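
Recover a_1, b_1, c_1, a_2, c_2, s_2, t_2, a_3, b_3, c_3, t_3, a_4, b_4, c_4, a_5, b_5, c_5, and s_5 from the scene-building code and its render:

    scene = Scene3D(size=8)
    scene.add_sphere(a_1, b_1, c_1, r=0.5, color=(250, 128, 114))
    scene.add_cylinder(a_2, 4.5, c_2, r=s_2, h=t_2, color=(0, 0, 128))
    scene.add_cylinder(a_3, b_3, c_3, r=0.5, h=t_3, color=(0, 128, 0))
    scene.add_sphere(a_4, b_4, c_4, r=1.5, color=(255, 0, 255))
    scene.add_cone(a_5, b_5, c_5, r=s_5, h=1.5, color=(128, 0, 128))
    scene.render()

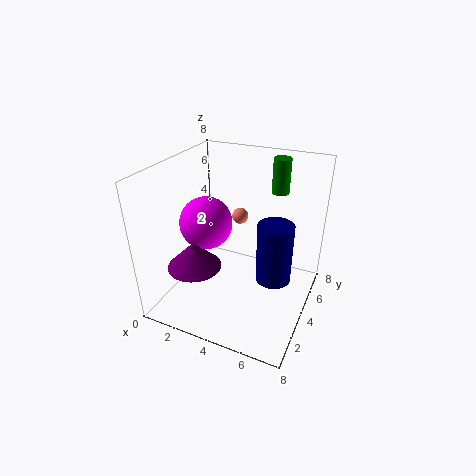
a_1 = 3; b_1 = 6.5; c_1 = 4; a_2 = 6; c_2 = 1.5; s_2 = 1; t_2 = 3.5; a_3 = 5.5; b_3 = 6.5; c_3 = 6; t_3 = 2; a_4 = 2; b_4 = 4; c_4 = 4.5; a_5 = 2; b_5 = 2.5; c_5 = 2.5; s_5 = 1.5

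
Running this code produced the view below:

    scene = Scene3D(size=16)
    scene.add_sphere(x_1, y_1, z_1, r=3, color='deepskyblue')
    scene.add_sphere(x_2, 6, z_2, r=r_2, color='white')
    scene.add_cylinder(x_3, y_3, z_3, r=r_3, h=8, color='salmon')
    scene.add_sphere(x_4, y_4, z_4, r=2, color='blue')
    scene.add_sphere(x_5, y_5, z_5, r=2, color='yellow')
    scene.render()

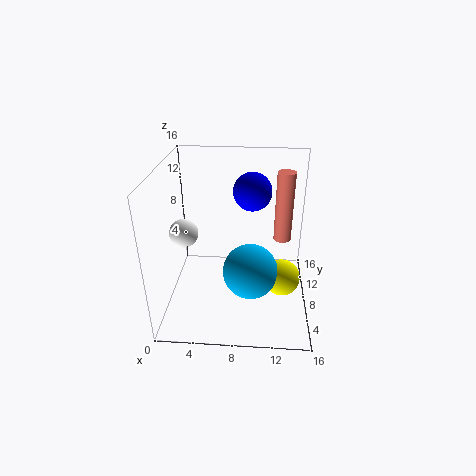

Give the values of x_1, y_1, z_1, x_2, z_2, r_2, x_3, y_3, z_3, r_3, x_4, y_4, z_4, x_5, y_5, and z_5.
x_1 = 9.5
y_1 = 6
z_1 = 5
x_2 = 2.5
z_2 = 9.5
r_2 = 1.5
x_3 = 13
y_3 = 10
z_3 = 7
r_3 = 1
x_4 = 9.5
y_4 = 8
z_4 = 13.5
x_5 = 13
y_5 = 6.5
z_5 = 4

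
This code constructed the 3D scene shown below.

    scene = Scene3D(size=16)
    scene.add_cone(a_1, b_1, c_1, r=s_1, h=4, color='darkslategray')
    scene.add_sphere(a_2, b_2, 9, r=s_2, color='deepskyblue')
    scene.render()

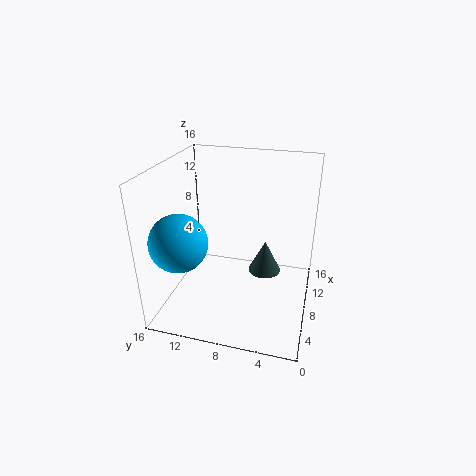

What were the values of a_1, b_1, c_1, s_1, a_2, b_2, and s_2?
a_1 = 11.5
b_1 = 5.5
c_1 = 2
s_1 = 2
a_2 = 3.5
b_2 = 13
s_2 = 3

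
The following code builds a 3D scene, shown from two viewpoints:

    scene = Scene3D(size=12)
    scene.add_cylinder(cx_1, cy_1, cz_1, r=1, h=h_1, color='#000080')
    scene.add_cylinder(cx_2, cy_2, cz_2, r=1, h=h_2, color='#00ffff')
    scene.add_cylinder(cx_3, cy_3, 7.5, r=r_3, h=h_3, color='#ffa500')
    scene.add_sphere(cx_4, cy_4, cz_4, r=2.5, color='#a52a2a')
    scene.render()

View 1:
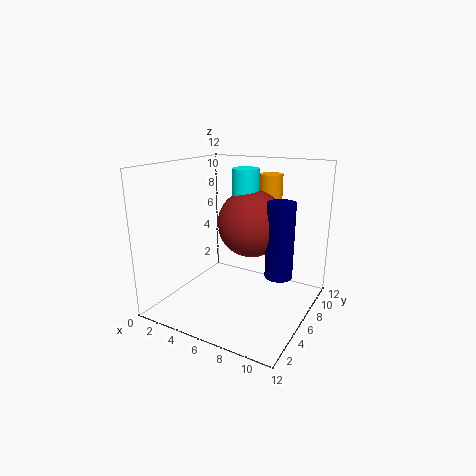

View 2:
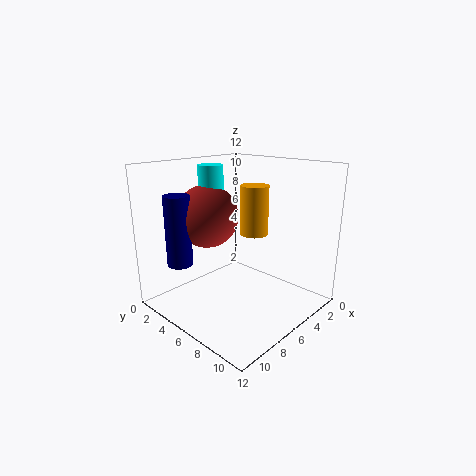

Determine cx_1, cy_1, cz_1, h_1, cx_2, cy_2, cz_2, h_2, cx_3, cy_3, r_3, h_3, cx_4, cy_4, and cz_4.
cx_1 = 10.5; cy_1 = 4; cz_1 = 4.5; h_1 = 5.5; cx_2 = 7.5; cy_2 = 4.5; cz_2 = 9.5; h_2 = 2.5; cx_3 = 7.5; cy_3 = 9; r_3 = 1; h_3 = 3.5; cx_4 = 8; cy_4 = 4.5; cz_4 = 8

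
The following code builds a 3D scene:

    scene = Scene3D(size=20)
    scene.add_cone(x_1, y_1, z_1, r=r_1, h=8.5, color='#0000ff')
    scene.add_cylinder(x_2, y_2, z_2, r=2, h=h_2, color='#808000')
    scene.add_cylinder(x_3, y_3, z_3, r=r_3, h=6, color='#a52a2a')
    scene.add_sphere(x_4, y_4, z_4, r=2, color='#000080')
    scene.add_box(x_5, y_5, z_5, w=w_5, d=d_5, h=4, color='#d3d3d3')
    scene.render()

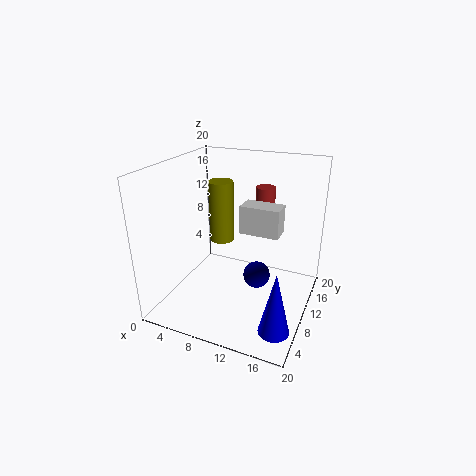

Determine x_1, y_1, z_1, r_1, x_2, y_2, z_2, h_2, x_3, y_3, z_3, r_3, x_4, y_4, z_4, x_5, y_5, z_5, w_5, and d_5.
x_1 = 17.5
y_1 = 4
z_1 = 1
r_1 = 2
x_2 = 4
y_2 = 17
z_2 = 5.5
h_2 = 10
x_3 = 11
y_3 = 18.5
z_3 = 9
r_3 = 1.5
x_4 = 12
y_4 = 12.5
z_4 = 3
x_5 = 10
y_5 = 10.5
z_5 = 10.5
w_5 = 5.5
d_5 = 3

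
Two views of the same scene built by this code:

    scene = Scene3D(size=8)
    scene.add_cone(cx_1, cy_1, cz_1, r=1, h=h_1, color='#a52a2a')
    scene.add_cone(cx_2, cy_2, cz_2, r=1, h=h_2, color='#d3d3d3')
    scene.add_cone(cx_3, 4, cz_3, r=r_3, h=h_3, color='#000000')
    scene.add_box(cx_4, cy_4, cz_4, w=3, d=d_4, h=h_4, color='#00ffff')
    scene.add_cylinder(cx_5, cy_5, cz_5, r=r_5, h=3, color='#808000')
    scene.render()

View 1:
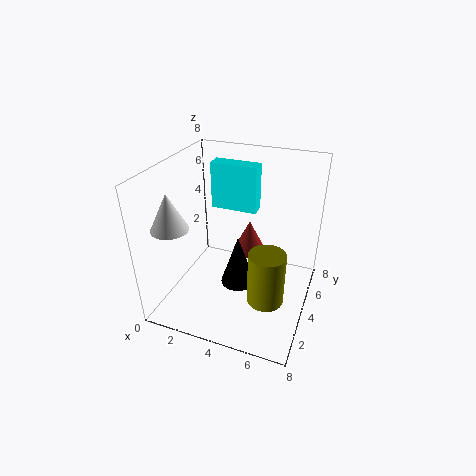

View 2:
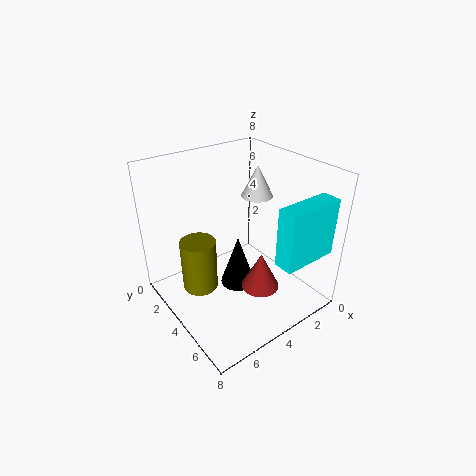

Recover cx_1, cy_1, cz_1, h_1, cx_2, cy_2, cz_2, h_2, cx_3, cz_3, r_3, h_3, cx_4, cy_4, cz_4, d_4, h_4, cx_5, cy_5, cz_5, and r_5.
cx_1 = 4
cy_1 = 6
cz_1 = 2
h_1 = 2
cx_2 = 1
cy_2 = 2
cz_2 = 5
h_2 = 2
cx_3 = 4
cz_3 = 1
r_3 = 1
h_3 = 3
cx_4 = 1
cy_4 = 7
cz_4 = 4
d_4 = 1
h_4 = 3
cx_5 = 6
cy_5 = 3
cz_5 = 1
r_5 = 1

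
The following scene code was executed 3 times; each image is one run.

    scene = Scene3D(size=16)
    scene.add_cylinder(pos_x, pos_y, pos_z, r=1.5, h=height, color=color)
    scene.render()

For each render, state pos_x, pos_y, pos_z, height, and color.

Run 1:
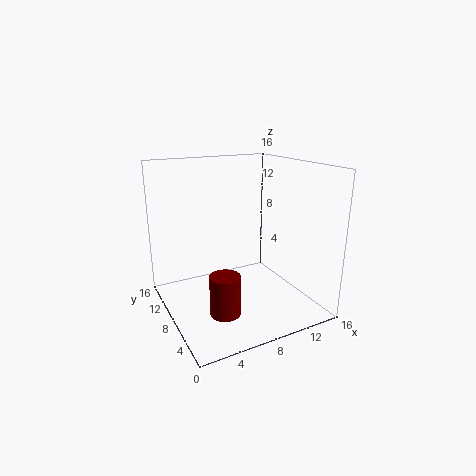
pos_x = 4
pos_y = 3
pos_z = 2.5
height = 4
color = 'maroon'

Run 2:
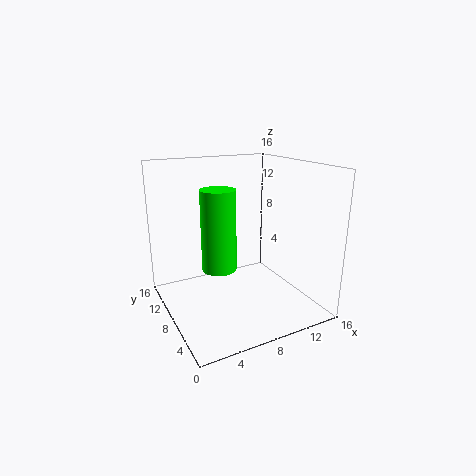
pos_x = 3
pos_y = 2
pos_z = 8
height = 7
color = 'lime'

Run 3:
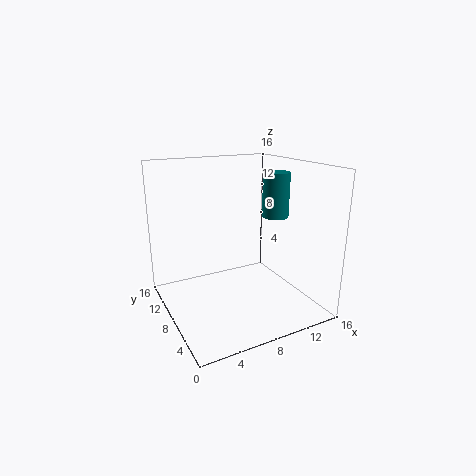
pos_x = 12.5
pos_y = 7.5
pos_z = 10
height = 5
color = 'teal'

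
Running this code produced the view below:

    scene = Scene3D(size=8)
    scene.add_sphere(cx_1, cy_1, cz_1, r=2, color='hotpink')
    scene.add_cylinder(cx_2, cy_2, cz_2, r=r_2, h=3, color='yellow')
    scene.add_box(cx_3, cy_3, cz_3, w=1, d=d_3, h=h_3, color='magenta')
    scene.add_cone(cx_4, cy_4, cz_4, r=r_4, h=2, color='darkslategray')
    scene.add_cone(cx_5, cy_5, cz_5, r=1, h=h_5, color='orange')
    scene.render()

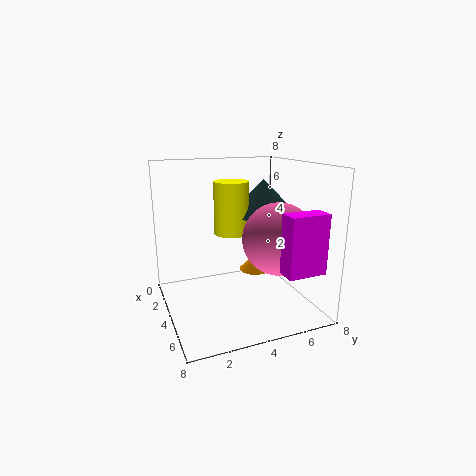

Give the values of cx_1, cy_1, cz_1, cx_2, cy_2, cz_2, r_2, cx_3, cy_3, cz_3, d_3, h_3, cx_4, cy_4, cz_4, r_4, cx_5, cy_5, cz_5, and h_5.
cx_1 = 5; cy_1 = 6; cz_1 = 4; cx_2 = 3; cy_2 = 4; cz_2 = 4; r_2 = 1; cx_3 = 7; cy_3 = 5; cz_3 = 3; d_3 = 2; h_3 = 3; cx_4 = 3; cy_4 = 6; cz_4 = 5; r_4 = 2; cx_5 = 2; cy_5 = 6; cz_5 = 1; h_5 = 1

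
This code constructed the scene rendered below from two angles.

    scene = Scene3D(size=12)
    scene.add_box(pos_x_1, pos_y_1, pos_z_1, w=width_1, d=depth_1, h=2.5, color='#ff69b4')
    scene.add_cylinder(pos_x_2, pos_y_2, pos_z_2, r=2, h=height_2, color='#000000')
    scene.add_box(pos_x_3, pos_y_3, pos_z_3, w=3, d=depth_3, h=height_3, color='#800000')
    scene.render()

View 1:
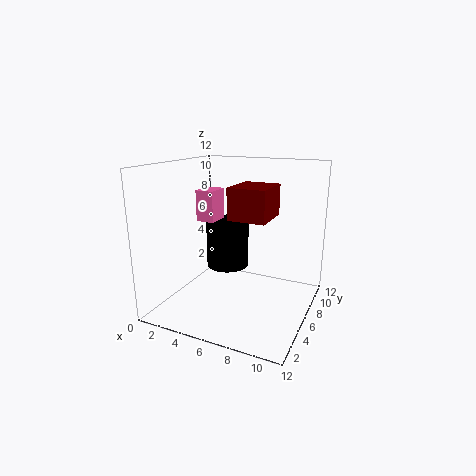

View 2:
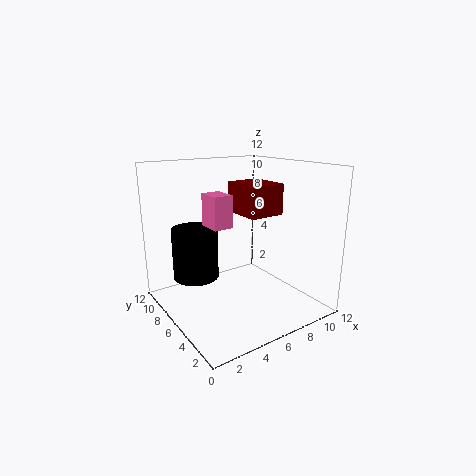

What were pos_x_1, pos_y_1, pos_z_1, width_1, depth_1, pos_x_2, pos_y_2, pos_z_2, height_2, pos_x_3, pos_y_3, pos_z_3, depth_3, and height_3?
pos_x_1 = 3; pos_y_1 = 4.5; pos_z_1 = 7.5; width_1 = 1.5; depth_1 = 2; pos_x_2 = 3.5; pos_y_2 = 9; pos_z_2 = 2; height_2 = 4.5; pos_x_3 = 6; pos_y_3 = 4; pos_z_3 = 8; depth_3 = 3.5; height_3 = 2.5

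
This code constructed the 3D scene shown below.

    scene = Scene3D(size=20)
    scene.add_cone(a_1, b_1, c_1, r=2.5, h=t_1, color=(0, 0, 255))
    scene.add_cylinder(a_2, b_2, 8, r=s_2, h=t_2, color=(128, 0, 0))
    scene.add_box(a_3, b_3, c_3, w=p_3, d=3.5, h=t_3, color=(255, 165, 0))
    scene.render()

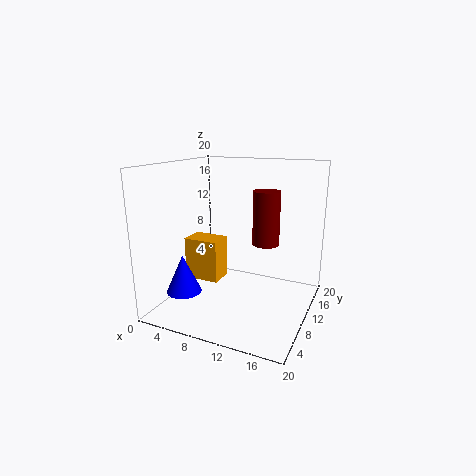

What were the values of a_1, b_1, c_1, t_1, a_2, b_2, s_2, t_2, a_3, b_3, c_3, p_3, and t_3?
a_1 = 3, b_1 = 6.5, c_1 = 2, t_1 = 5.5, a_2 = 12.5, b_2 = 14.5, s_2 = 2, t_2 = 8, a_3 = 2.5, b_3 = 8, c_3 = 3.5, p_3 = 5, t_3 = 6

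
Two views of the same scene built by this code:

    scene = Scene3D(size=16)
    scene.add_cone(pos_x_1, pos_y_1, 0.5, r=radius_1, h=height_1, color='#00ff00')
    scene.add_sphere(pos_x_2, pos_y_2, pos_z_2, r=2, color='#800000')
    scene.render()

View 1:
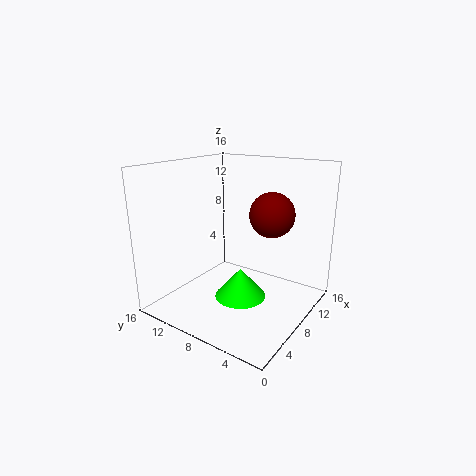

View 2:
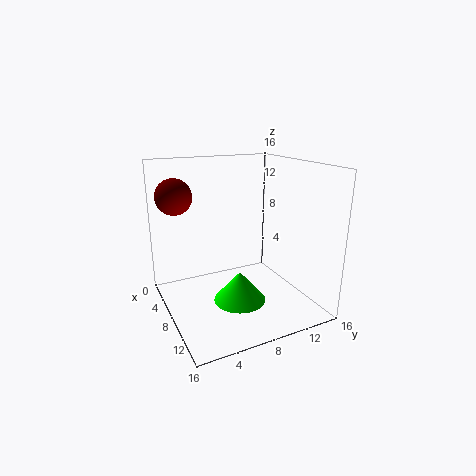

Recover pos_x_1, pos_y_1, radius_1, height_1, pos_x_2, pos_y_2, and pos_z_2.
pos_x_1 = 8.5; pos_y_1 = 8; radius_1 = 3; height_1 = 3.5; pos_x_2 = 4.5; pos_y_2 = 2; pos_z_2 = 12.5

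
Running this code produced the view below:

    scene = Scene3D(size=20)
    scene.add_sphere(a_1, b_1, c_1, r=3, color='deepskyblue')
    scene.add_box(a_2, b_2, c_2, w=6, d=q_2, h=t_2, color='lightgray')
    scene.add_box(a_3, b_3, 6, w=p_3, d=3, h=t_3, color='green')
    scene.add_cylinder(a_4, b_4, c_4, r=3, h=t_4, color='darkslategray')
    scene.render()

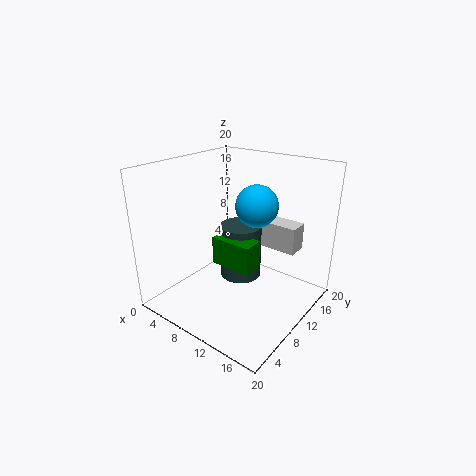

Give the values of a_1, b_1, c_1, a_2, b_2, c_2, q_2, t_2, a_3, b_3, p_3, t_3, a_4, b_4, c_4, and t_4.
a_1 = 11, b_1 = 13, c_1 = 14, a_2 = 10, b_2 = 15, c_2 = 7, q_2 = 3, t_2 = 4, a_3 = 7, b_3 = 8, p_3 = 6, t_3 = 4, a_4 = 9, b_4 = 12, c_4 = 3, t_4 = 8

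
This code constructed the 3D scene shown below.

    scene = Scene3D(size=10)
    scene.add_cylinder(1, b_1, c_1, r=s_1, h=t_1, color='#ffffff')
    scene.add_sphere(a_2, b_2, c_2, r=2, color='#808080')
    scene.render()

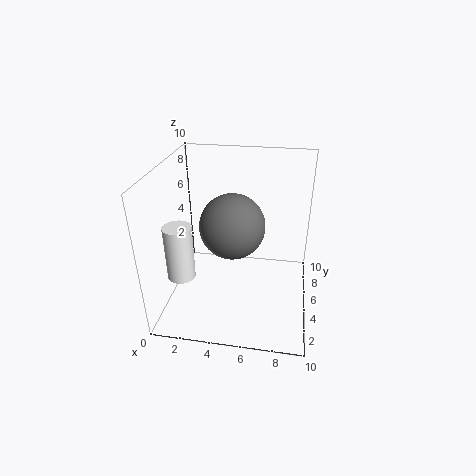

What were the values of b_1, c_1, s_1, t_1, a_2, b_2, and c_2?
b_1 = 4, c_1 = 2, s_1 = 1, t_1 = 4, a_2 = 5, b_2 = 3, c_2 = 7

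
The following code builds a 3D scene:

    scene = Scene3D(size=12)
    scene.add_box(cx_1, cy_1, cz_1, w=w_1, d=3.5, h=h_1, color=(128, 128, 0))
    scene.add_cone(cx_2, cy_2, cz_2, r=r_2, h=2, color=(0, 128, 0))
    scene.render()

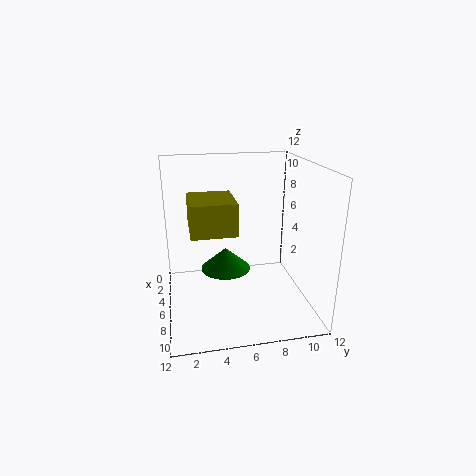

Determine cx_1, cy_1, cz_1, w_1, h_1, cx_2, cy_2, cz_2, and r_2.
cx_1 = 4.75, cy_1 = 2, cz_1 = 7.25, w_1 = 4, h_1 = 2.5, cx_2 = 4, cy_2 = 5.25, cz_2 = 2.25, r_2 = 2.25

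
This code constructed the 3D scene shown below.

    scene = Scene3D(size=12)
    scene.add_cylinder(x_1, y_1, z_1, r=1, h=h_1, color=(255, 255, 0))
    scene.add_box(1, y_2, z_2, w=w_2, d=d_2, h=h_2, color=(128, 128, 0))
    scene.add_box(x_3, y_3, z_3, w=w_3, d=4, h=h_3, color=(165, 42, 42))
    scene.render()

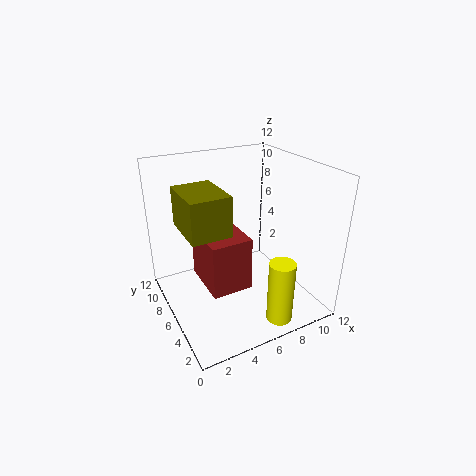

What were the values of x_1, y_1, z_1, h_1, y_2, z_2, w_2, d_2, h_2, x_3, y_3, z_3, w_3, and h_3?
x_1 = 7; y_1 = 1; z_1 = 1; h_1 = 5; y_2 = 3; z_2 = 8; w_2 = 3; d_2 = 4; h_2 = 3; x_3 = 2; y_3 = 2; z_3 = 4; w_3 = 3; h_3 = 4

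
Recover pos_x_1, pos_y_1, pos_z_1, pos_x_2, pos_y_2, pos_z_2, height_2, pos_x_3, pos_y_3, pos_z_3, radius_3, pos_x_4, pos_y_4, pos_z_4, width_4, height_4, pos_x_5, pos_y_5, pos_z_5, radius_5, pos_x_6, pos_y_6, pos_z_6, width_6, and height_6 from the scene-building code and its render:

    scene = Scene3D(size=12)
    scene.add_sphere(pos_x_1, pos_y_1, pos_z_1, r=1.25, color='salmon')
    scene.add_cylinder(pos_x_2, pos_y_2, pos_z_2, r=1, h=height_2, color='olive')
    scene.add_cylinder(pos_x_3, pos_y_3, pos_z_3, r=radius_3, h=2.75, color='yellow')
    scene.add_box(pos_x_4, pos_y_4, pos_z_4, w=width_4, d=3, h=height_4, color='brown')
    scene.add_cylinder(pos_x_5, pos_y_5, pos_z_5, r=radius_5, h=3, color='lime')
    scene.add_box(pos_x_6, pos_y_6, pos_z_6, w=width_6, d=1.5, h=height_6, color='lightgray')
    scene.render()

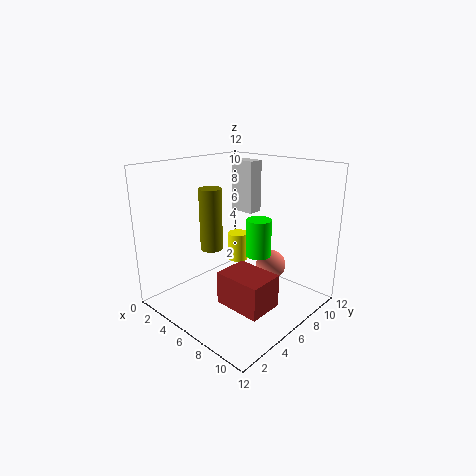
pos_x_1 = 8
pos_y_1 = 8
pos_z_1 = 3.5
pos_x_2 = 3
pos_y_2 = 5.75
pos_z_2 = 4.25
height_2 = 5.5
pos_x_3 = 2.5
pos_y_3 = 9.75
pos_z_3 = 1.75
radius_3 = 1
pos_x_4 = 6
pos_y_4 = 3.5
pos_z_4 = 1
width_4 = 4
height_4 = 2.75
pos_x_5 = 8
pos_y_5 = 6.25
pos_z_5 = 5
radius_5 = 1
pos_x_6 = 1
pos_y_6 = 10.5
pos_z_6 = 6.5
width_6 = 2.5
height_6 = 5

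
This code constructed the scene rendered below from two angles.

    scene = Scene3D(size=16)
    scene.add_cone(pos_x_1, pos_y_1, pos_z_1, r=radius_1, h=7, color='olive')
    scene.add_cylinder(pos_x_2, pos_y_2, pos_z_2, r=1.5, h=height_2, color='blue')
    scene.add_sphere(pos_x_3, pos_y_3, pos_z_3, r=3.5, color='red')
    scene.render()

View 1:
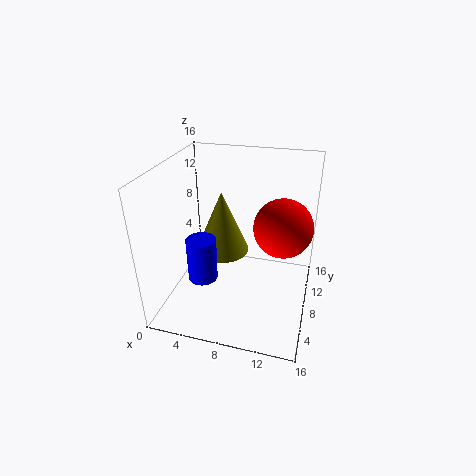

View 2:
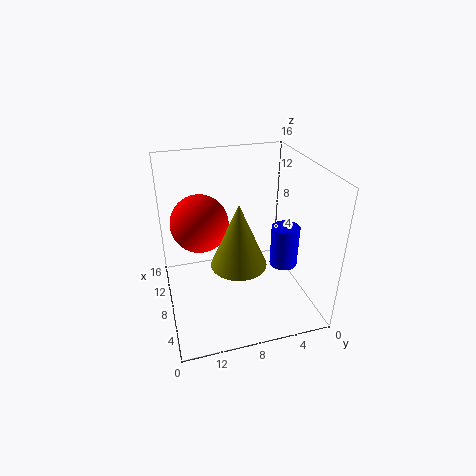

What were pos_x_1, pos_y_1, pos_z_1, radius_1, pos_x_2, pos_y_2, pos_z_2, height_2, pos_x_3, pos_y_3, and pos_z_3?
pos_x_1 = 6; pos_y_1 = 8.5; pos_z_1 = 6; radius_1 = 3; pos_x_2 = 5.5; pos_y_2 = 3.5; pos_z_2 = 5.5; height_2 = 4.5; pos_x_3 = 12.5; pos_y_3 = 11.5; pos_z_3 = 8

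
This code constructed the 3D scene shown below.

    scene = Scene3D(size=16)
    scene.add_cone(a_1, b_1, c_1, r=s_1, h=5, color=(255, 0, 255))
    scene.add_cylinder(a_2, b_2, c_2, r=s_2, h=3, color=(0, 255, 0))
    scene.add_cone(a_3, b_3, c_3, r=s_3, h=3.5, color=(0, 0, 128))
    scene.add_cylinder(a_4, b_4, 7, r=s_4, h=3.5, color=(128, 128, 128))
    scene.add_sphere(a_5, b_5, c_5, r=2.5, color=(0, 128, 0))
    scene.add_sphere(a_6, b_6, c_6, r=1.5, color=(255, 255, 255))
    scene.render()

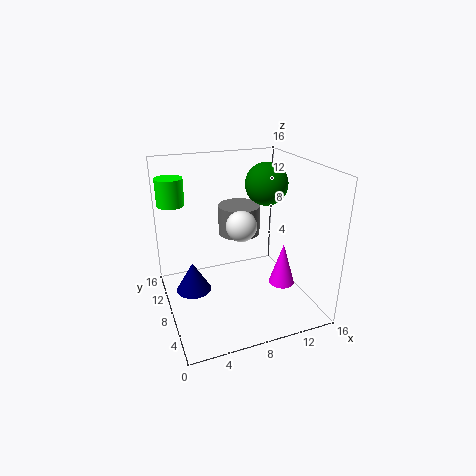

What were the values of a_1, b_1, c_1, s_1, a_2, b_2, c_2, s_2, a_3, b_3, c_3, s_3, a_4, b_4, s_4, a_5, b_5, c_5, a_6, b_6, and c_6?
a_1 = 13
b_1 = 6.5
c_1 = 2
s_1 = 1.5
a_2 = 1.5
b_2 = 11.5
c_2 = 11.5
s_2 = 1.5
a_3 = 3
b_3 = 9.5
c_3 = 1.5
s_3 = 2
a_4 = 9.5
b_4 = 11.5
s_4 = 2.5
a_5 = 12.5
b_5 = 10.5
c_5 = 13
a_6 = 7
b_6 = 4.5
c_6 = 11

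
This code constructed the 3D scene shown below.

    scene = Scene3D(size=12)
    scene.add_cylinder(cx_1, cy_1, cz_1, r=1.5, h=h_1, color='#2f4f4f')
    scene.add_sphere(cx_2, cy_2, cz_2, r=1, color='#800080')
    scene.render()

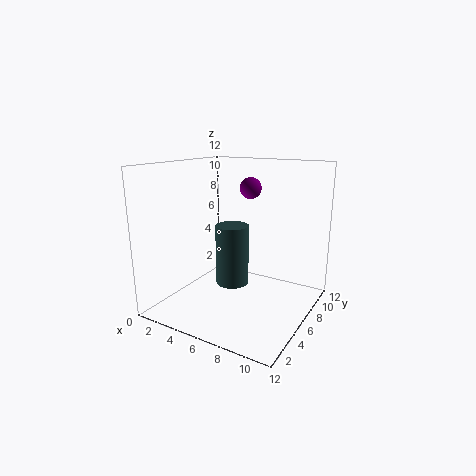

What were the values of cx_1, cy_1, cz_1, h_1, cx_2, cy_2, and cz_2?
cx_1 = 4.5, cy_1 = 7.5, cz_1 = 1, h_1 = 5.5, cx_2 = 5, cy_2 = 10, cz_2 = 9.5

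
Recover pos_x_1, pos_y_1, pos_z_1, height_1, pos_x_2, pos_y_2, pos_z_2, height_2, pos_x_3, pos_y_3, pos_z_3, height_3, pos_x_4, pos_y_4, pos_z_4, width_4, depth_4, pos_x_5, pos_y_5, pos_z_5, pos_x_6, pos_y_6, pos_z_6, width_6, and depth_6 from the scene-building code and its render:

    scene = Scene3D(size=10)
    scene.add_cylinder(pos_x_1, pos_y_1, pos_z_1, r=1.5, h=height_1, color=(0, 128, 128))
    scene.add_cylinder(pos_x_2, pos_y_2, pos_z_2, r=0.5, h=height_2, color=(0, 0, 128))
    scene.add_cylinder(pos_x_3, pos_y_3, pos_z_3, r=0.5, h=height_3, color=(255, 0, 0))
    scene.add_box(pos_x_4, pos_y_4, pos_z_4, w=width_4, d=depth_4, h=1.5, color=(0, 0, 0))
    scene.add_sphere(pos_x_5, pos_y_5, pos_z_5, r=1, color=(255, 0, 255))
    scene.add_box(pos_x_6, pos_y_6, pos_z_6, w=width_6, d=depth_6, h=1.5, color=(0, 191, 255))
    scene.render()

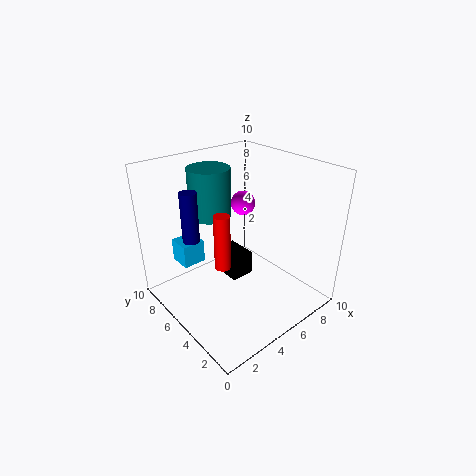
pos_x_1 = 4.5, pos_y_1 = 7.5, pos_z_1 = 6, height_1 = 3.5, pos_x_2 = 1, pos_y_2 = 4.5, pos_z_2 = 6.5, height_2 = 3, pos_x_3 = 2.5, pos_y_3 = 3.5, pos_z_3 = 4.5, height_3 = 3.5, pos_x_4 = 3, pos_y_4 = 3, pos_z_4 = 3.5, width_4 = 1.5, depth_4 = 2, pos_x_5 = 8.5, pos_y_5 = 8.5, pos_z_5 = 5.5, pos_x_6 = 1, pos_y_6 = 5.5, pos_z_6 = 4, width_6 = 1.5, depth_6 = 1.5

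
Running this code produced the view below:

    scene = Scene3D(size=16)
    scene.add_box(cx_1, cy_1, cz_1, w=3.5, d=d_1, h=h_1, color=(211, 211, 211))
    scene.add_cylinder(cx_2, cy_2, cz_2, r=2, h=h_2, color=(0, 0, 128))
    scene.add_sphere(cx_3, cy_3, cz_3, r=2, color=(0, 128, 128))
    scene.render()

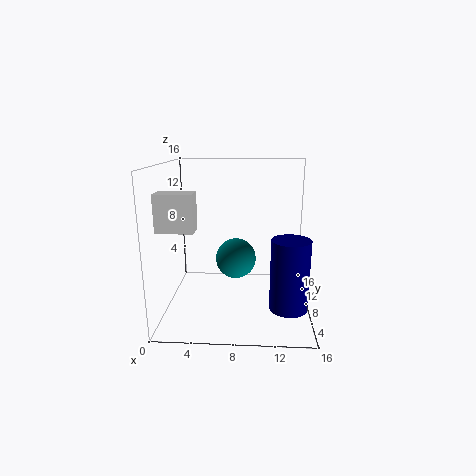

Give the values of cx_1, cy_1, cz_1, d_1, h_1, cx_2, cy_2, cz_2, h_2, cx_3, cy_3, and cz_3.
cx_1 = 1; cy_1 = 1; cz_1 = 10.5; d_1 = 2; h_1 = 3.5; cx_2 = 13.5; cy_2 = 4.5; cz_2 = 1.5; h_2 = 7.5; cx_3 = 8; cy_3 = 4.5; cz_3 = 7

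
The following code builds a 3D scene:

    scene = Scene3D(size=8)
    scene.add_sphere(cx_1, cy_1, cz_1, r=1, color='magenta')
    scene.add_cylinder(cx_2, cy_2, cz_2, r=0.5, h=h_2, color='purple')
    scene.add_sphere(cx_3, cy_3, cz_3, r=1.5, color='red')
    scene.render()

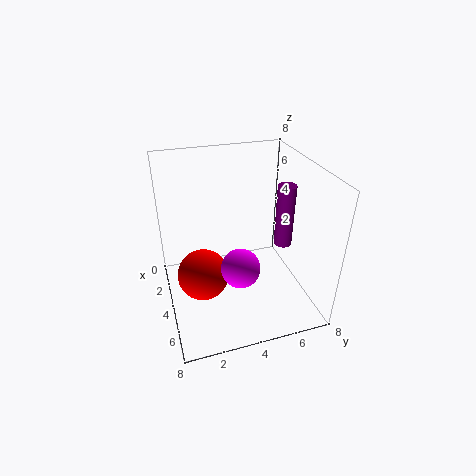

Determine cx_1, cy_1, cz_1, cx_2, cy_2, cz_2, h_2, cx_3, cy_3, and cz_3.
cx_1 = 6; cy_1 = 3.5; cz_1 = 3.5; cx_2 = 4.5; cy_2 = 6.5; cz_2 = 3.5; h_2 = 3.5; cx_3 = 3.5; cy_3 = 2; cz_3 = 1.5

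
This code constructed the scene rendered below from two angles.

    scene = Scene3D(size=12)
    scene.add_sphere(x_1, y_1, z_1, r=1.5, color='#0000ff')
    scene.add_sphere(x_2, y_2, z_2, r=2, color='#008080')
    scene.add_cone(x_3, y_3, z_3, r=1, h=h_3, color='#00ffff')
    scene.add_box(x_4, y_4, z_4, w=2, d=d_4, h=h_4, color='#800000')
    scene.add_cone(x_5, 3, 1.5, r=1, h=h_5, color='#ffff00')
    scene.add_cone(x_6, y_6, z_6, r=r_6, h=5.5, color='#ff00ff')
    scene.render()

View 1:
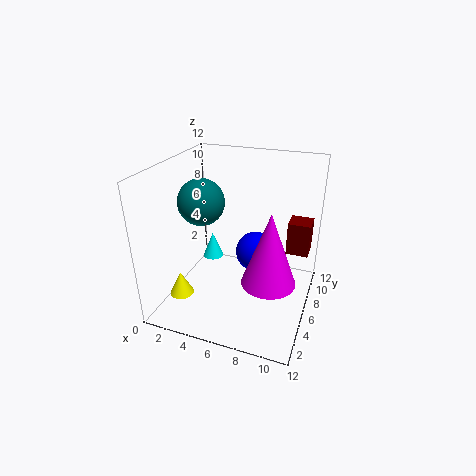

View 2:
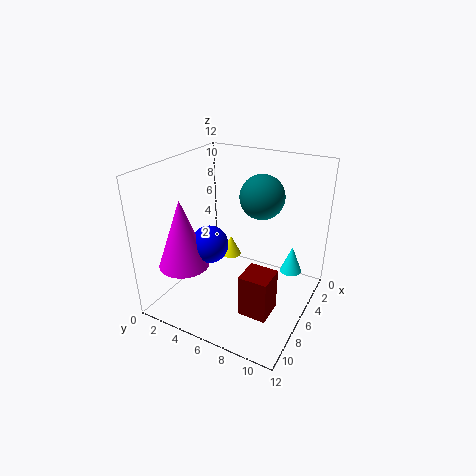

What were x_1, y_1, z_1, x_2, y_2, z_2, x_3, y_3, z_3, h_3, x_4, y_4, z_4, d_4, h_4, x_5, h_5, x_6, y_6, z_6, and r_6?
x_1 = 8; y_1 = 4.5; z_1 = 6; x_2 = 2.5; y_2 = 6.5; z_2 = 8.5; x_3 = 2; y_3 = 9.5; z_3 = 1.5; h_3 = 2.5; x_4 = 9.5; y_4 = 9; z_4 = 3.5; d_4 = 2; h_4 = 3; x_5 = 2; h_5 = 2; x_6 = 9.5; y_6 = 3; z_6 = 4.5; r_6 = 2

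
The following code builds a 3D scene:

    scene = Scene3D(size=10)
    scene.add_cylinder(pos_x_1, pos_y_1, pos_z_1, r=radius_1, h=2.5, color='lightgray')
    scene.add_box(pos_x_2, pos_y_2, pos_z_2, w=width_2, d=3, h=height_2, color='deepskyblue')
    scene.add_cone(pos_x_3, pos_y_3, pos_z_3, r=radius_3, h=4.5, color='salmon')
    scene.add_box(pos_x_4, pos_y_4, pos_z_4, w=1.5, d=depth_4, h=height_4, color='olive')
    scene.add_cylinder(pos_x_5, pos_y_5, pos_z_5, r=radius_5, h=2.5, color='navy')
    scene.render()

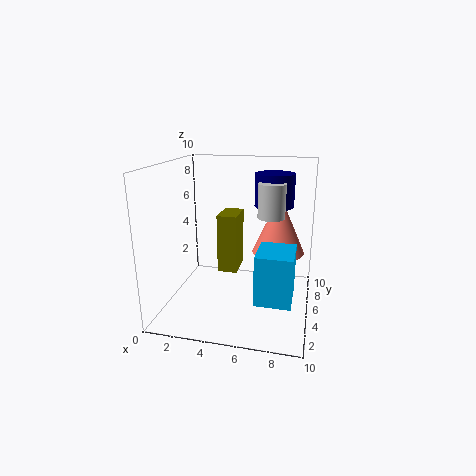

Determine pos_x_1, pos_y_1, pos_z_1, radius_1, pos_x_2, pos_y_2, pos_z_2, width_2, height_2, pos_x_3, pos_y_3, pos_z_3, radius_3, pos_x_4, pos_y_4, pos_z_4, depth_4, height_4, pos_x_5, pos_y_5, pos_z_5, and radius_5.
pos_x_1 = 7; pos_y_1 = 7; pos_z_1 = 6; radius_1 = 1; pos_x_2 = 6.5; pos_y_2 = 3; pos_z_2 = 1; width_2 = 2.5; height_2 = 3.5; pos_x_3 = 7.5; pos_y_3 = 8; pos_z_3 = 3; radius_3 = 2; pos_x_4 = 3; pos_y_4 = 6.5; pos_z_4 = 1.5; depth_4 = 2.5; height_4 = 4.5; pos_x_5 = 7; pos_y_5 = 8.5; pos_z_5 = 6.5; radius_5 = 1.5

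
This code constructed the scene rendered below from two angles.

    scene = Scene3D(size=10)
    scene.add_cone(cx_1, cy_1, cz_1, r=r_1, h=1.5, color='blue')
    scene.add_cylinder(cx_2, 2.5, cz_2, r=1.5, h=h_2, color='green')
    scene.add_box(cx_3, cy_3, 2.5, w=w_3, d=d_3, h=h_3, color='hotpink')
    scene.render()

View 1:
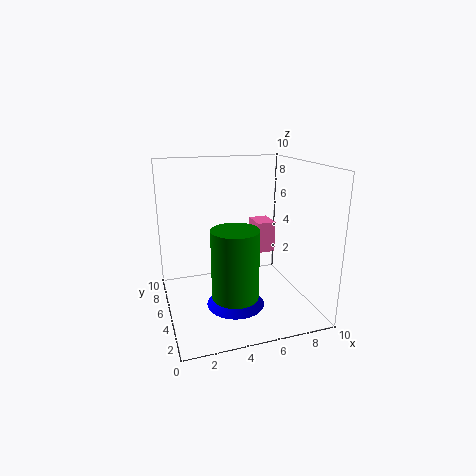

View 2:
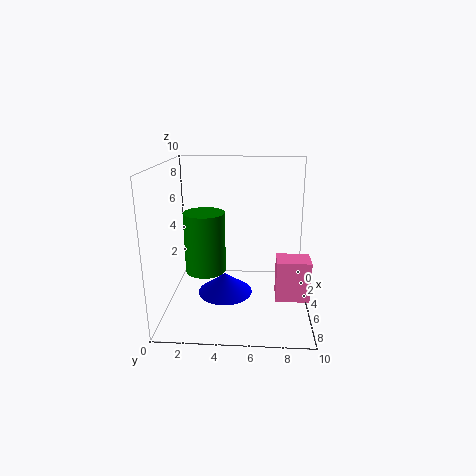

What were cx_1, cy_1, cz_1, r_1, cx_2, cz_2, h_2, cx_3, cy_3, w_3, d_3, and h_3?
cx_1 = 4.5; cy_1 = 4; cz_1 = 0.5; r_1 = 2; cx_2 = 4; cz_2 = 2; h_2 = 4.5; cx_3 = 7.5; cy_3 = 7.5; w_3 = 1.5; d_3 = 2; h_3 = 2.5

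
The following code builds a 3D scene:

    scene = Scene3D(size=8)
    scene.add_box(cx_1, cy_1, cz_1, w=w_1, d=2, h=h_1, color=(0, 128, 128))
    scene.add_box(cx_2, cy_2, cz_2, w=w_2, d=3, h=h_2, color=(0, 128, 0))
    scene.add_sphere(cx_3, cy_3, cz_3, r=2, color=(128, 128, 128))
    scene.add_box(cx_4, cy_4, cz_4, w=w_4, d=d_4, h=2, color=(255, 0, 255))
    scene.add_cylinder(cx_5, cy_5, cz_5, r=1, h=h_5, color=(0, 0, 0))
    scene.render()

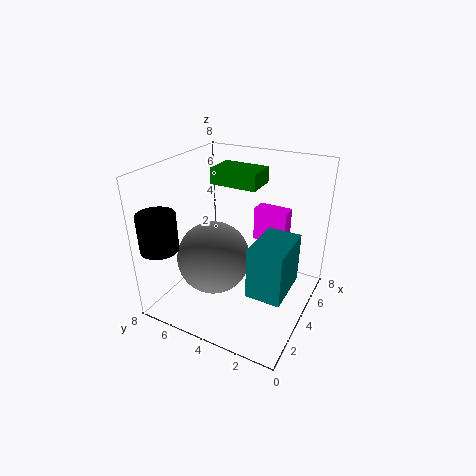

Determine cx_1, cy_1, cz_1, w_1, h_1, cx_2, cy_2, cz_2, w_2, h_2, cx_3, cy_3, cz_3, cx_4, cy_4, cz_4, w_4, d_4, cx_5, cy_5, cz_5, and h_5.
cx_1 = 3; cy_1 = 1; cz_1 = 1; w_1 = 3; h_1 = 3; cx_2 = 6; cy_2 = 4; cz_2 = 6; w_2 = 2; h_2 = 1; cx_3 = 3; cy_3 = 5; cz_3 = 3; cx_4 = 6; cy_4 = 2; cz_4 = 3; w_4 = 1; d_4 = 2; cx_5 = 1; cy_5 = 7; cz_5 = 4; h_5 = 2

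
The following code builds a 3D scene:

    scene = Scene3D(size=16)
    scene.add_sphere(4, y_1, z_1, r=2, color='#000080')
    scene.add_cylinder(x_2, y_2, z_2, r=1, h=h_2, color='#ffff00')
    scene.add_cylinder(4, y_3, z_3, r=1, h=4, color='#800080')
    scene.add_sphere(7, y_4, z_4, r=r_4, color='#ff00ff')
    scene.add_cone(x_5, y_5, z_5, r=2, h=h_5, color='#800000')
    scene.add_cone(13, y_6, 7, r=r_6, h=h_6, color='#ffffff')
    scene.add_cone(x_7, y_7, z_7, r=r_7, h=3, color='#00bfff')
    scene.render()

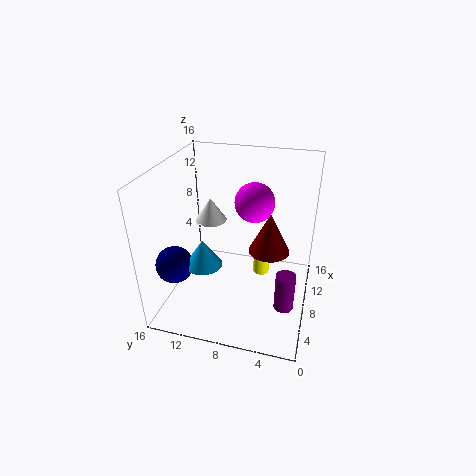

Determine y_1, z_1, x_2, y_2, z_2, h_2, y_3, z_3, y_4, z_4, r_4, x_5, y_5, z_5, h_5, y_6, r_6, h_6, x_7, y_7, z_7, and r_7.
y_1 = 14, z_1 = 6, x_2 = 12, y_2 = 6, z_2 = 1, h_2 = 4, y_3 = 2, z_3 = 3, y_4 = 6, z_4 = 13, r_4 = 2, x_5 = 5, y_5 = 4, z_5 = 9, h_5 = 4, y_6 = 13, r_6 = 2, h_6 = 3, x_7 = 5, y_7 = 11, z_7 = 6, r_7 = 2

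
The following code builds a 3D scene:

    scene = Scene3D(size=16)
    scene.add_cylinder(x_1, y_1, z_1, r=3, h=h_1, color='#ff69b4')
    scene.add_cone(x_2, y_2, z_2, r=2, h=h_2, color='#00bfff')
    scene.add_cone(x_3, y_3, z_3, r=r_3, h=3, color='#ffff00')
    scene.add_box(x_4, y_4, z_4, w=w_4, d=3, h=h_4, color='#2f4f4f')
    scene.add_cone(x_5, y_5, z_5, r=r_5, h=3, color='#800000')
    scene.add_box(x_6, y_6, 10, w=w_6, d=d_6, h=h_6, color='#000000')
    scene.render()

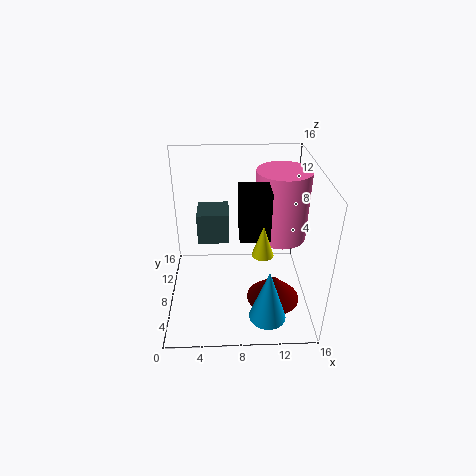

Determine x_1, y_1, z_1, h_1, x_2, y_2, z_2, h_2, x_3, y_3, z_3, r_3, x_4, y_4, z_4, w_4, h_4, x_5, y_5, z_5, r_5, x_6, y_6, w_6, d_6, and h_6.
x_1 = 13; y_1 = 10; z_1 = 7; h_1 = 8; x_2 = 11; y_2 = 3; z_2 = 1; h_2 = 6; x_3 = 10; y_3 = 2; z_3 = 10; r_3 = 1; x_4 = 4; y_4 = 4; z_4 = 10; w_4 = 3; h_4 = 3; x_5 = 12; y_5 = 6; z_5 = 1; r_5 = 3; x_6 = 8; y_6 = 4; w_6 = 3; d_6 = 3; h_6 = 5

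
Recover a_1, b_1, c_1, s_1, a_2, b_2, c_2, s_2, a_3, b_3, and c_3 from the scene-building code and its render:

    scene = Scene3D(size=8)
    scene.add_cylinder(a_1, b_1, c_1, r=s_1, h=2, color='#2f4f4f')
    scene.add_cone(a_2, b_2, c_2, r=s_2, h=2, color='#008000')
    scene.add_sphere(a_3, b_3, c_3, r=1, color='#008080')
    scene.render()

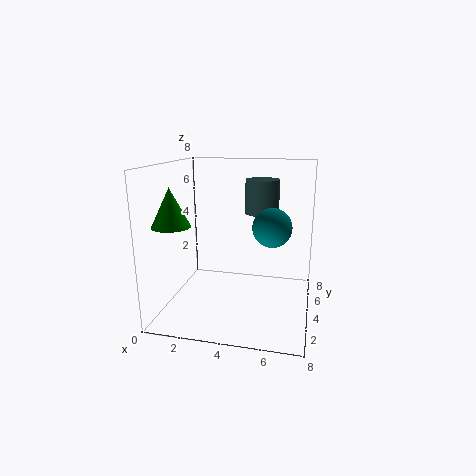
a_1 = 5, b_1 = 6, c_1 = 5, s_1 = 1, a_2 = 1, b_2 = 2, c_2 = 5, s_2 = 1, a_3 = 6, b_3 = 3, c_3 = 5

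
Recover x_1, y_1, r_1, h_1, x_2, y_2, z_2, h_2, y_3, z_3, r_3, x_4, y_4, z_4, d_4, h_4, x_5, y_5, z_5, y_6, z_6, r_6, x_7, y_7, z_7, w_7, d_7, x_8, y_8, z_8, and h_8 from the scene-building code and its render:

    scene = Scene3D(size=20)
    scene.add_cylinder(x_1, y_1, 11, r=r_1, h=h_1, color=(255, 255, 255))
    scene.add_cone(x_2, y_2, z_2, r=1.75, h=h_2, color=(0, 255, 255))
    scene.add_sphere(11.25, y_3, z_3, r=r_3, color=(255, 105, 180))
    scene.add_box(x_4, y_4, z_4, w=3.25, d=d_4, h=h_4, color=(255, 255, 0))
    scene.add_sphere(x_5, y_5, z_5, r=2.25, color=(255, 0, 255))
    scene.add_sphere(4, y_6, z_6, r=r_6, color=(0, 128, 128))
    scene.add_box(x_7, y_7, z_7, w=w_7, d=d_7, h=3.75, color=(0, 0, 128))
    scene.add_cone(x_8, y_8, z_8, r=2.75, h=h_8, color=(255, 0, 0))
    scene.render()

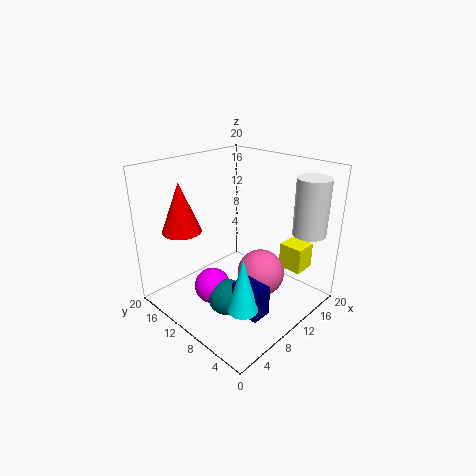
x_1 = 16, y_1 = 2.5, r_1 = 2.25, h_1 = 7.75, x_2 = 2.75, y_2 = 2.25, z_2 = 6.25, h_2 = 6.5, y_3 = 6.75, z_3 = 5.25, r_3 = 3.25, x_4 = 15.5, y_4 = 3.25, z_4 = 4.5, d_4 = 3.5, h_4 = 3.75, x_5 = 3.75, y_5 = 8.5, z_5 = 6, y_6 = 6.25, z_6 = 5.25, r_6 = 2.25, x_7 = 3.5, y_7 = 1, z_7 = 4.5, w_7 = 2.5, d_7 = 3.75, x_8 = 5, y_8 = 16, z_8 = 10.75, h_8 = 7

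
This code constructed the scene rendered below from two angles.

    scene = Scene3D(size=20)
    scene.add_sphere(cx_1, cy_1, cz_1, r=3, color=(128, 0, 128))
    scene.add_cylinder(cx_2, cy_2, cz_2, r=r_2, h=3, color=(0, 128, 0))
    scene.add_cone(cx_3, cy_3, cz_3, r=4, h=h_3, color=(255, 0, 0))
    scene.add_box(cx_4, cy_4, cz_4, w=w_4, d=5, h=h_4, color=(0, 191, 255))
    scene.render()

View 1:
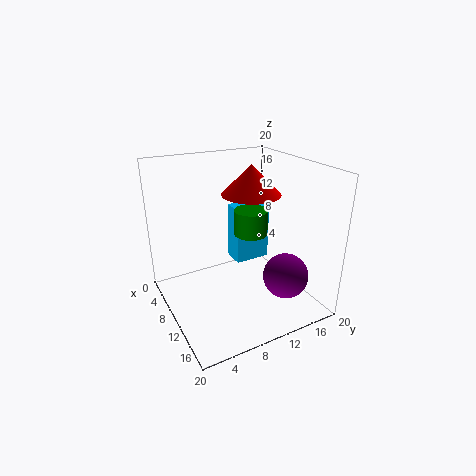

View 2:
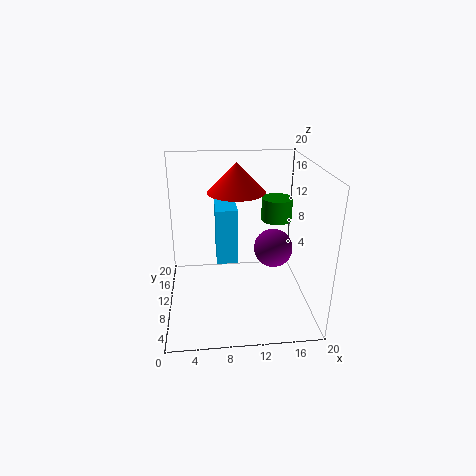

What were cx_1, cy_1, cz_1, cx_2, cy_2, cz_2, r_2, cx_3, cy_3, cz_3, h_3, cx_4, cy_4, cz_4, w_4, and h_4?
cx_1 = 16; cy_1 = 14; cz_1 = 6; cx_2 = 15; cy_2 = 9; cz_2 = 13; r_2 = 2; cx_3 = 10; cy_3 = 12; cz_3 = 16; h_3 = 4; cx_4 = 7; cy_4 = 10; cz_4 = 6; w_4 = 3; h_4 = 8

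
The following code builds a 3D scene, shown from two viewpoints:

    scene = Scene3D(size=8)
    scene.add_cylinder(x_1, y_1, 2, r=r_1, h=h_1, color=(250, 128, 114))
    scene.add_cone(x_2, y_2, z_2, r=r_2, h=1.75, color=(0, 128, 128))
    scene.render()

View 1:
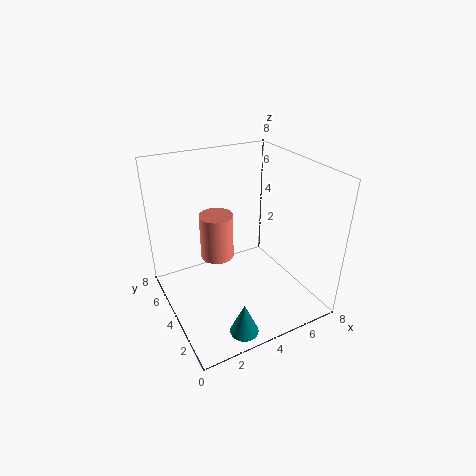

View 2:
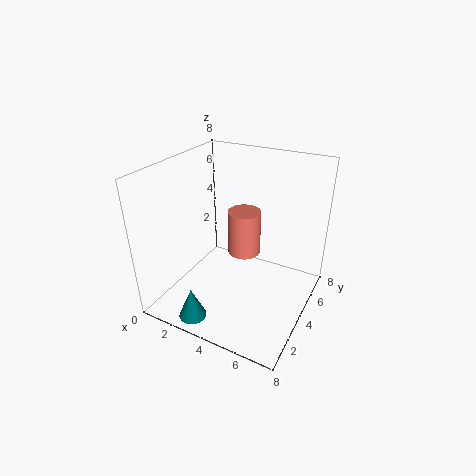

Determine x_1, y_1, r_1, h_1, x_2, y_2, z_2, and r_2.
x_1 = 3.5; y_1 = 5.75; r_1 = 1; h_1 = 2.75; x_2 = 2.75; y_2 = 1; z_2 = 0.25; r_2 = 0.75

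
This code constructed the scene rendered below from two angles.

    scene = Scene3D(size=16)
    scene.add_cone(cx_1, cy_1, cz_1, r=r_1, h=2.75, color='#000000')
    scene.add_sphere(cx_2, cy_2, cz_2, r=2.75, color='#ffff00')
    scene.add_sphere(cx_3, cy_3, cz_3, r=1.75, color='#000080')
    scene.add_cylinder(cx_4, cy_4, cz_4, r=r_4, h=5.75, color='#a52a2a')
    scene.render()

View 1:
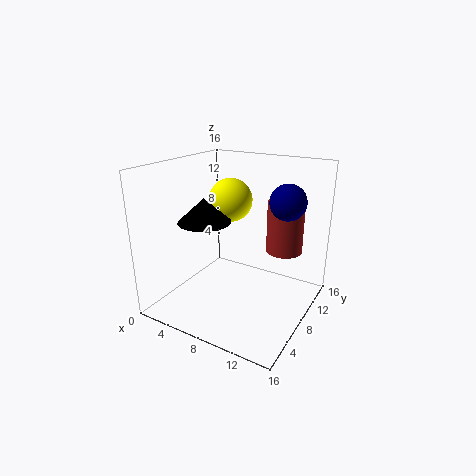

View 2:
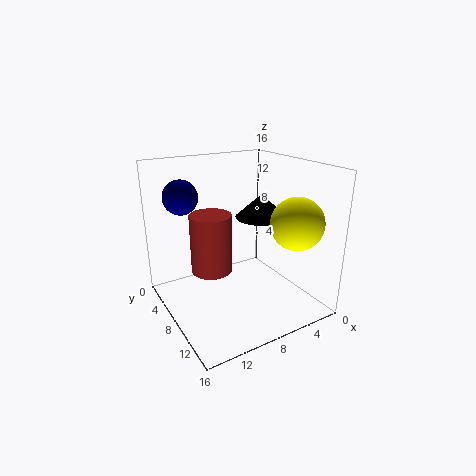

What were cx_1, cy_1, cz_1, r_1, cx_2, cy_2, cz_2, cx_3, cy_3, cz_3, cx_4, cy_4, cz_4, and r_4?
cx_1 = 4.25
cy_1 = 7
cz_1 = 9.5
r_1 = 3
cx_2 = 4
cy_2 = 13
cz_2 = 10.5
cx_3 = 14
cy_3 = 7
cz_3 = 13.25
cx_4 = 12.5
cy_4 = 10.5
cz_4 = 6.5
r_4 = 2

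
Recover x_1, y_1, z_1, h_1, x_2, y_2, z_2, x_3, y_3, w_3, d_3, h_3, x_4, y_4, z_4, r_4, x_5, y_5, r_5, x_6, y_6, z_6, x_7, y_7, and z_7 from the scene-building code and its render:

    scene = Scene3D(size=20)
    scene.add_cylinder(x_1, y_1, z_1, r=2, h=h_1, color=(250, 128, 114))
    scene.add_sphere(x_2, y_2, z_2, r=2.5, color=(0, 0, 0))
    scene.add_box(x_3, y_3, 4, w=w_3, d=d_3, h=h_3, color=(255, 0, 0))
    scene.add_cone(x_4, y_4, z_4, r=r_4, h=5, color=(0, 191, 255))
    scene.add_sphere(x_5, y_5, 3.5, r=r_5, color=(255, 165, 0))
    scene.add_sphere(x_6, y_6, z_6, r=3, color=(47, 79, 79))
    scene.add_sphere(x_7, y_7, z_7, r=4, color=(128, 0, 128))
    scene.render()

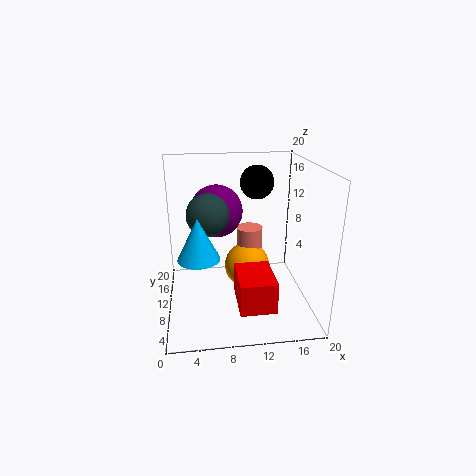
x_1 = 12.5, y_1 = 15, z_1 = 1, h_1 = 8.5, x_2 = 13.5, y_2 = 15, z_2 = 16.5, x_3 = 9, y_3 = 0.5, w_3 = 4.5, d_3 = 6, h_3 = 4, x_4 = 4.5, y_4 = 3.5, z_4 = 10.5, r_4 = 2.5, x_5 = 12, y_5 = 14, r_5 = 3.5, x_6 = 6, y_6 = 11.5, z_6 = 13, x_7 = 7.5, y_7 = 16, z_7 = 12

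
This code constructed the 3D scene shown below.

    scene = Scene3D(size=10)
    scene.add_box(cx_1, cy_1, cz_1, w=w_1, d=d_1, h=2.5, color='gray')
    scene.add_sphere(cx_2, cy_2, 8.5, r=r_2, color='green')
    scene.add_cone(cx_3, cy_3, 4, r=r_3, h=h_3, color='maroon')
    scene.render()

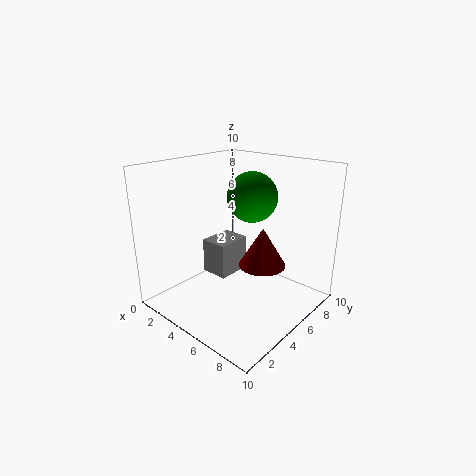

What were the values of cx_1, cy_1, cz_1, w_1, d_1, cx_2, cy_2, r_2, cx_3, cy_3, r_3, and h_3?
cx_1 = 2.5
cy_1 = 4
cz_1 = 2
w_1 = 2
d_1 = 2.5
cx_2 = 7
cy_2 = 4
r_2 = 1.5
cx_3 = 7.5
cy_3 = 4.5
r_3 = 1.5
h_3 = 2.5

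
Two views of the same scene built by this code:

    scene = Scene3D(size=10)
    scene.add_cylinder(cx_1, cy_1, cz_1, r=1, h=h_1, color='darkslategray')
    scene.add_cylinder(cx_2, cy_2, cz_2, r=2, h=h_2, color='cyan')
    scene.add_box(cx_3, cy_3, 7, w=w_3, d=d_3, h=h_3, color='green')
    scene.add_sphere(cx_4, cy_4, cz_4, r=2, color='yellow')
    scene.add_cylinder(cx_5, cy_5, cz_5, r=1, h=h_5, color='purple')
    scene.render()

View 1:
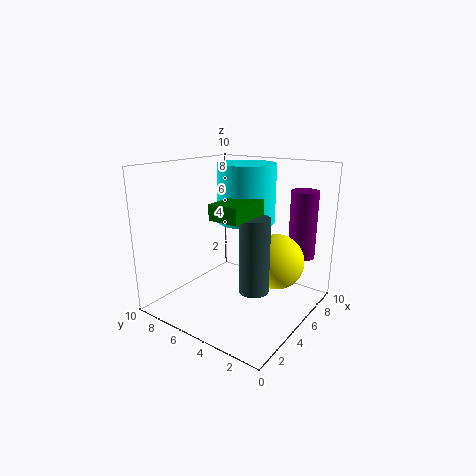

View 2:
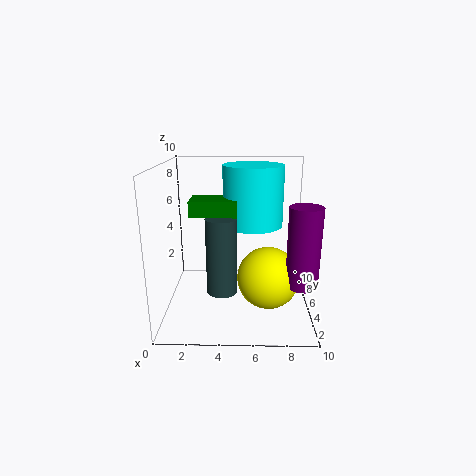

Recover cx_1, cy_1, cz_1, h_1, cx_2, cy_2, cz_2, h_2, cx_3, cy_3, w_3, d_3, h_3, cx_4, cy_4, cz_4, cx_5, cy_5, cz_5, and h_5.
cx_1 = 4, cy_1 = 3, cz_1 = 2, h_1 = 5, cx_2 = 6, cy_2 = 5, cz_2 = 6, h_2 = 4, cx_3 = 2, cy_3 = 3, w_3 = 3, d_3 = 2, h_3 = 1, cx_4 = 7, cy_4 = 3, cz_4 = 3, cx_5 = 9, cy_5 = 2, cz_5 = 3, h_5 = 5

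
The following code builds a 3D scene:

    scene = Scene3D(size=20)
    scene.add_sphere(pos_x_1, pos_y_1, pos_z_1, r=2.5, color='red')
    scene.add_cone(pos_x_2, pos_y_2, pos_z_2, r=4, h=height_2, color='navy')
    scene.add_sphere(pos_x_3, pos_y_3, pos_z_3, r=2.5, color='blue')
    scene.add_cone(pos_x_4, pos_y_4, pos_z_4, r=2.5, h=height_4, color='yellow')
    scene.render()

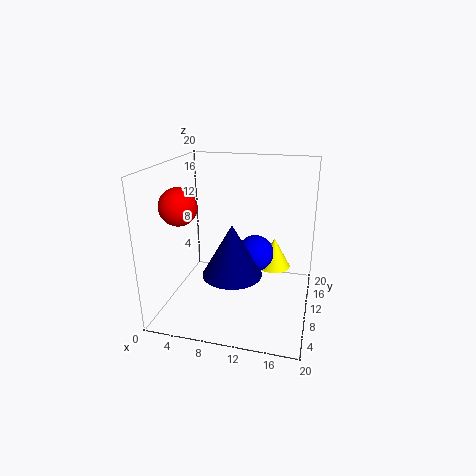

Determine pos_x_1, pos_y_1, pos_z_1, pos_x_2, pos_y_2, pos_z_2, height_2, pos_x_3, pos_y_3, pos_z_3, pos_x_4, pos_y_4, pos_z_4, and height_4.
pos_x_1 = 3; pos_y_1 = 6.5; pos_z_1 = 15; pos_x_2 = 10; pos_y_2 = 7; pos_z_2 = 6; height_2 = 7; pos_x_3 = 12.5; pos_y_3 = 10; pos_z_3 = 8; pos_x_4 = 14.5; pos_y_4 = 14.5; pos_z_4 = 4; height_4 = 4.5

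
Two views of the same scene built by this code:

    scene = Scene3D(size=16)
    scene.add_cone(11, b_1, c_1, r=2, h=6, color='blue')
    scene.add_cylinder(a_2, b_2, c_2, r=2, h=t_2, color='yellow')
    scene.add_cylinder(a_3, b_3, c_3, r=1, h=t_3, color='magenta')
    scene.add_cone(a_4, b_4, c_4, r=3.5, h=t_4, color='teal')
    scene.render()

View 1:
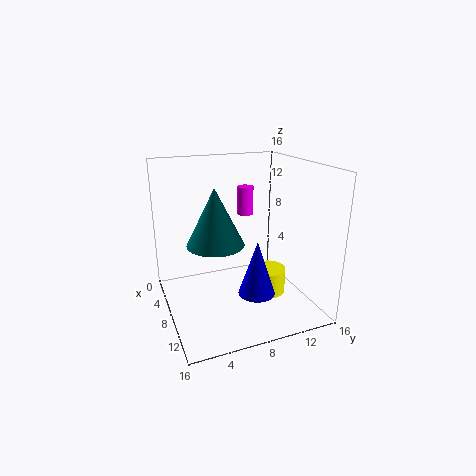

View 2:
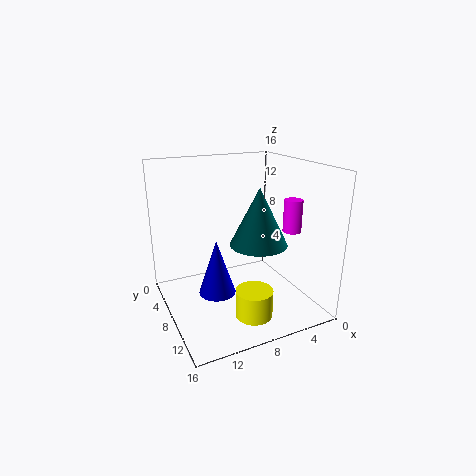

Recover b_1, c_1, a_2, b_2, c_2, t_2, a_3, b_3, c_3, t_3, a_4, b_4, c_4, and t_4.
b_1 = 9; c_1 = 2.5; a_2 = 8; b_2 = 12; c_2 = 0.5; t_2 = 3; a_3 = 3; b_3 = 11; c_3 = 9; t_3 = 3.5; a_4 = 4.5; b_4 = 6.5; c_4 = 6; t_4 = 7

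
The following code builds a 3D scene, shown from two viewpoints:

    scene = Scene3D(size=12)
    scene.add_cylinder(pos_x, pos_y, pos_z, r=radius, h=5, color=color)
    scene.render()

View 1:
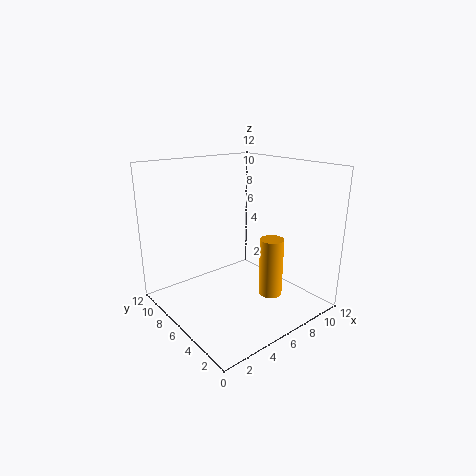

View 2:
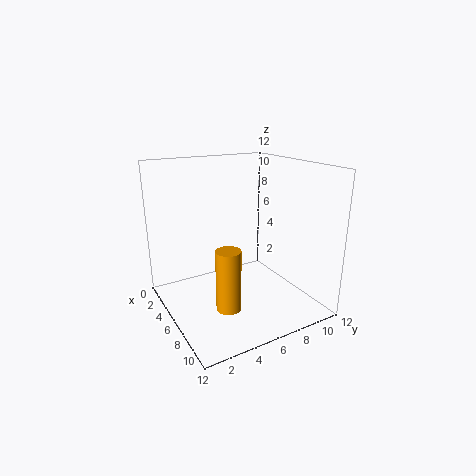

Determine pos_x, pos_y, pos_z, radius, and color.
pos_x = 8, pos_y = 4, pos_z = 1, radius = 1, color = 'orange'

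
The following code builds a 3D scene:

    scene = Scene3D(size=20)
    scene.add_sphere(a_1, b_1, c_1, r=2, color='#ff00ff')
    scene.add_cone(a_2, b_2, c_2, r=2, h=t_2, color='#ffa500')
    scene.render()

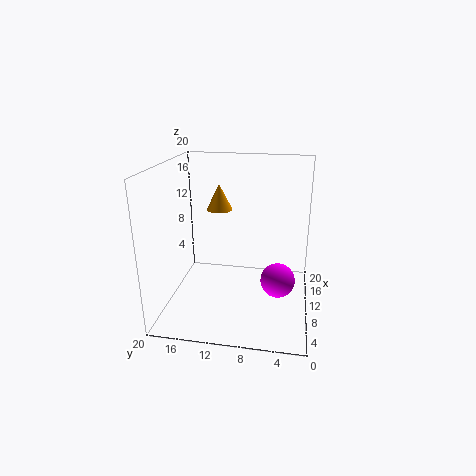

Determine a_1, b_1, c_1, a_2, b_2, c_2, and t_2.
a_1 = 3, b_1 = 4, c_1 = 8, a_2 = 16, b_2 = 14, c_2 = 12, t_2 = 4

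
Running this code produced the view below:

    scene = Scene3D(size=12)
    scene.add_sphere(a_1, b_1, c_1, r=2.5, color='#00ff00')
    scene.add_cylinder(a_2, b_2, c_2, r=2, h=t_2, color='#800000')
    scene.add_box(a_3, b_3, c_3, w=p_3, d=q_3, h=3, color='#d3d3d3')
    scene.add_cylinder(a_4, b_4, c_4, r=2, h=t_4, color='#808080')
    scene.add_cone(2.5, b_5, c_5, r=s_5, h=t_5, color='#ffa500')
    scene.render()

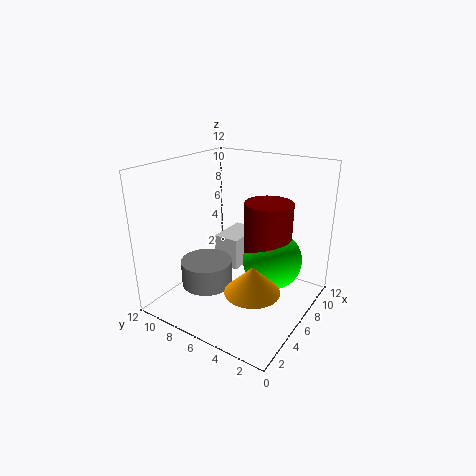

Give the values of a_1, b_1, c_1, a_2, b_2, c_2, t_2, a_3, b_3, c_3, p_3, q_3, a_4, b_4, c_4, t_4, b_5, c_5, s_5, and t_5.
a_1 = 7.5, b_1 = 3.5, c_1 = 4, a_2 = 7.5, b_2 = 4, c_2 = 4.5, t_2 = 4.5, a_3 = 8, b_3 = 7.5, c_3 = 1.5, p_3 = 4, q_3 = 2.5, a_4 = 3, b_4 = 7, c_4 = 3, t_4 = 2, b_5 = 2.5, c_5 = 4, s_5 = 2, t_5 = 2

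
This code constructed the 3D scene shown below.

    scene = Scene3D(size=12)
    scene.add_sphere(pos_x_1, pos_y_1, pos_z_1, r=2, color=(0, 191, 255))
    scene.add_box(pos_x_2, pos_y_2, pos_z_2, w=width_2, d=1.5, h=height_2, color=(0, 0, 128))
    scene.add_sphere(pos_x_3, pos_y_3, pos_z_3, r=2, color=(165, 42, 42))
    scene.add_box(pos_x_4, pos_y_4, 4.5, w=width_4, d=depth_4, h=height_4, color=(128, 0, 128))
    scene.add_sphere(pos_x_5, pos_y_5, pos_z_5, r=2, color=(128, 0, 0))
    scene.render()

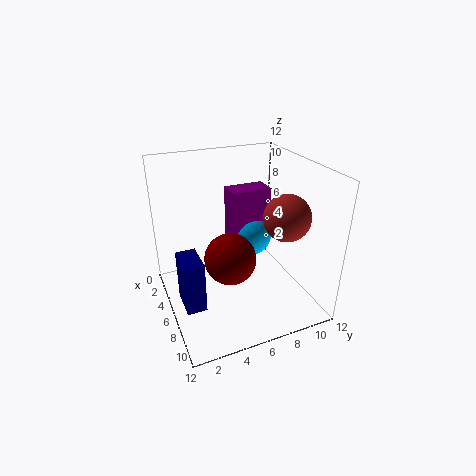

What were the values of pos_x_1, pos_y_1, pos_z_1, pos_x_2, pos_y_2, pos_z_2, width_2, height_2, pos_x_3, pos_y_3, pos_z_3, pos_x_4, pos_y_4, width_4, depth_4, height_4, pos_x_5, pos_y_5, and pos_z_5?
pos_x_1 = 4
pos_y_1 = 8
pos_z_1 = 5
pos_x_2 = 7
pos_y_2 = 0.5
pos_z_2 = 2.5
width_2 = 2.5
height_2 = 4
pos_x_3 = 7
pos_y_3 = 10
pos_z_3 = 7.5
pos_x_4 = 3
pos_y_4 = 6
width_4 = 2
depth_4 = 3.5
height_4 = 5
pos_x_5 = 8
pos_y_5 = 4.5
pos_z_5 = 5.5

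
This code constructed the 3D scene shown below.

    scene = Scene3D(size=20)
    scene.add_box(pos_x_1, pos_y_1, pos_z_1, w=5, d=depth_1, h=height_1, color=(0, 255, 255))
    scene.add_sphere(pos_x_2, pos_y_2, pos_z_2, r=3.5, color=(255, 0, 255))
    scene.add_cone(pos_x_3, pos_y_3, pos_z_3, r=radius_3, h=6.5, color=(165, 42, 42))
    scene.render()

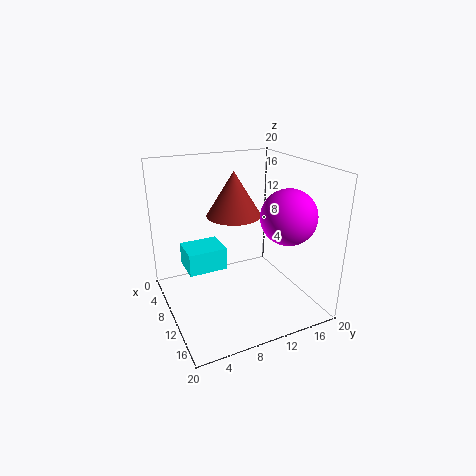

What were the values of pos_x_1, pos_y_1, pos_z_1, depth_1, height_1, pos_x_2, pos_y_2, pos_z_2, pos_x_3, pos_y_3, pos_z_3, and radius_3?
pos_x_1 = 1, pos_y_1 = 4, pos_z_1 = 3, depth_1 = 6, height_1 = 3.5, pos_x_2 = 16, pos_y_2 = 14, pos_z_2 = 14.5, pos_x_3 = 6.5, pos_y_3 = 11, pos_z_3 = 12, radius_3 = 4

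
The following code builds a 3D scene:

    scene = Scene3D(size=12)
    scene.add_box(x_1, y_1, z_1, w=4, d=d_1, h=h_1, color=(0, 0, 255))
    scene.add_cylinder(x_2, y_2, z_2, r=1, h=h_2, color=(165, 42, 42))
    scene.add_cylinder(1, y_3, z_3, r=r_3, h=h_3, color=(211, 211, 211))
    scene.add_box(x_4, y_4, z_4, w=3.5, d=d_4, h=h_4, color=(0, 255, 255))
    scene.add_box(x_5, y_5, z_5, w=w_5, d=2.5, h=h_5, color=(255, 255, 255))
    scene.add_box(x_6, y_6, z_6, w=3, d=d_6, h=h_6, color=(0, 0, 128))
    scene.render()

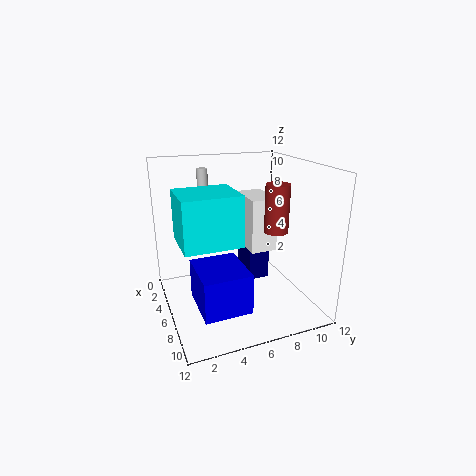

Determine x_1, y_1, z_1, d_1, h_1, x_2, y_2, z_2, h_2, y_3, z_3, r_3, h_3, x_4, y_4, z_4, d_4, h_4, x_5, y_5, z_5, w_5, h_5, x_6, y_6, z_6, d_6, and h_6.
x_1 = 7.5, y_1 = 1.5, z_1 = 2.5, d_1 = 3.5, h_1 = 3, x_2 = 7, y_2 = 9, z_2 = 6.5, h_2 = 4, y_3 = 4.5, z_3 = 7.5, r_3 = 0.5, h_3 = 3.5, x_4 = 7.5, y_4 = 0.5, z_4 = 7.5, d_4 = 4, h_4 = 3.5, x_5 = 0.5, y_5 = 8, z_5 = 3.5, w_5 = 4, h_5 = 5, x_6 = 1, y_6 = 8, z_6 = 0.5, d_6 = 2, h_6 = 4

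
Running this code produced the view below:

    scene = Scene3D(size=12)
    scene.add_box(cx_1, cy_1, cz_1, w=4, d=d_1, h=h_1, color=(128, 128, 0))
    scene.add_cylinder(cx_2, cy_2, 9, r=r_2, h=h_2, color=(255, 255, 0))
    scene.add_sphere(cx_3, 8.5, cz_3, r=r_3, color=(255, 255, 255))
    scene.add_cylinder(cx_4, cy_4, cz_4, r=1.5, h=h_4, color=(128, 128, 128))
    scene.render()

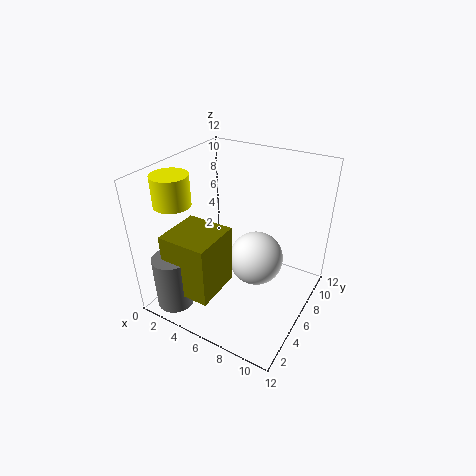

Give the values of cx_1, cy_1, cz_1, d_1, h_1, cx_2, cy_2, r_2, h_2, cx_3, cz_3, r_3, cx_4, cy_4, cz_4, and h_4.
cx_1 = 2; cy_1 = 1; cz_1 = 2.5; d_1 = 4; h_1 = 5; cx_2 = 1.5; cy_2 = 3.5; r_2 = 1.5; h_2 = 2.5; cx_3 = 6.5; cz_3 = 2.5; r_3 = 2.5; cx_4 = 2.5; cy_4 = 1.5; cz_4 = 1; h_4 = 4.5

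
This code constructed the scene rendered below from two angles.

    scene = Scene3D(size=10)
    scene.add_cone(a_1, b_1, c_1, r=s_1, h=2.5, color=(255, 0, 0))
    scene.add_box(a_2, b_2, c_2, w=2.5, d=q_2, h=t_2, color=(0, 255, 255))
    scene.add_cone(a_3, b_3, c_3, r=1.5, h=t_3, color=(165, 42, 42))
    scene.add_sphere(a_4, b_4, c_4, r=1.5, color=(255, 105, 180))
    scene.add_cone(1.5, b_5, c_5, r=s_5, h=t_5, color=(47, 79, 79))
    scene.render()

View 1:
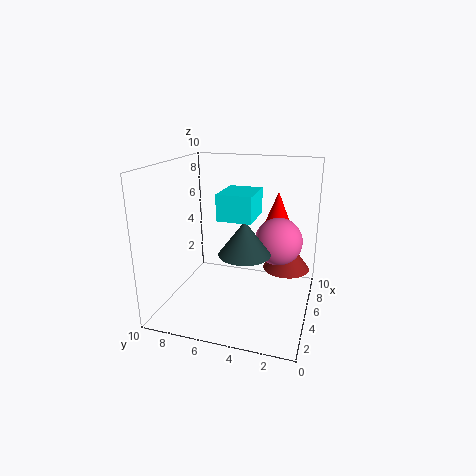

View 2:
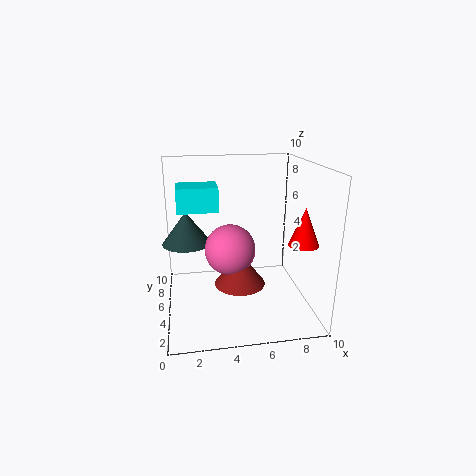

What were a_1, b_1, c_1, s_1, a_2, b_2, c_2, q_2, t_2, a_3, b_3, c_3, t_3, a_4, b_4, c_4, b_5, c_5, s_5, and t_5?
a_1 = 9, b_1 = 3, c_1 = 5, s_1 = 1, a_2 = 1, b_2 = 3, c_2 = 7.5, q_2 = 2, t_2 = 1.5, a_3 = 4.5, b_3 = 1.5, c_3 = 3.5, t_3 = 2, a_4 = 4, b_4 = 2, c_4 = 5.5, b_5 = 3.5, c_5 = 5.5, s_5 = 1.5, t_5 = 2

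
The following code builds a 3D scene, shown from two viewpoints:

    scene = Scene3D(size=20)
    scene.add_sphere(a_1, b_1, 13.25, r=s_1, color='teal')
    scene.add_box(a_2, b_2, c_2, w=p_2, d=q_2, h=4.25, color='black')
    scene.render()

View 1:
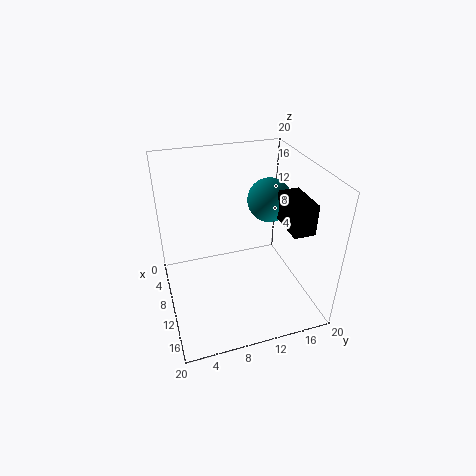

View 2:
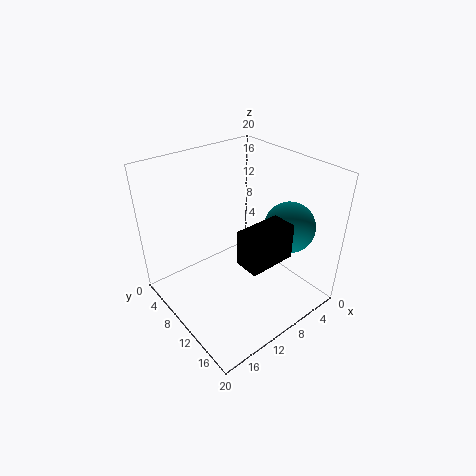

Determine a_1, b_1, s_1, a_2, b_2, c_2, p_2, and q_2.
a_1 = 6.5; b_1 = 16; s_1 = 3.25; a_2 = 9.25; b_2 = 16; c_2 = 11.75; p_2 = 5.75; q_2 = 3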